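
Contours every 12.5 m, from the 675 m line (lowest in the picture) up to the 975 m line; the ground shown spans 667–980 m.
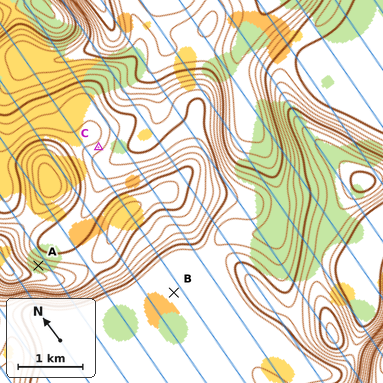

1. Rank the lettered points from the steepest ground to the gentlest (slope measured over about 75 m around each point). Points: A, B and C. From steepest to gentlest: A C B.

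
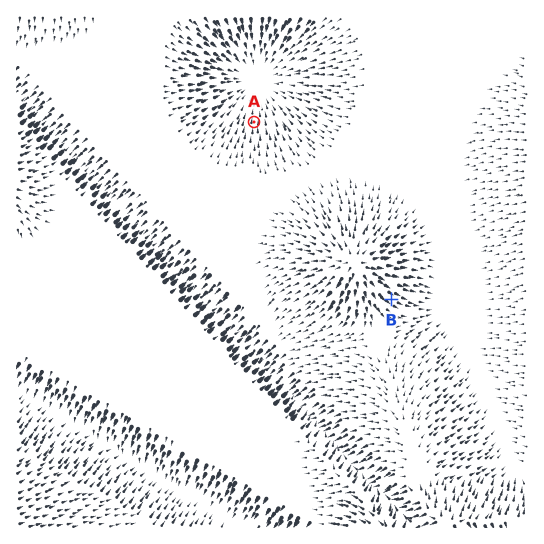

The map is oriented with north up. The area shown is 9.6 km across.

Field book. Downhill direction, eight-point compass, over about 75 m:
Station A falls N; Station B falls SE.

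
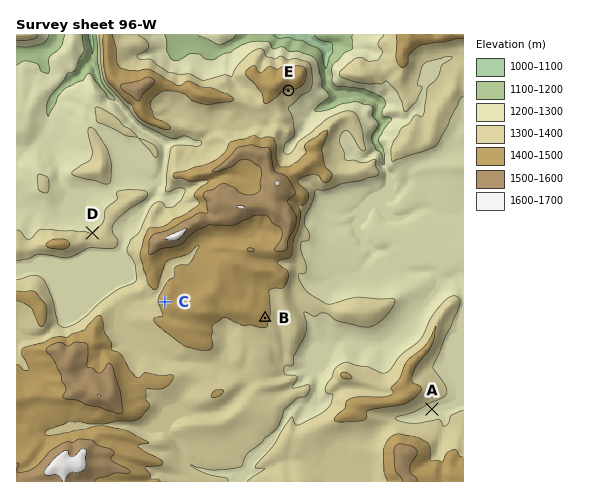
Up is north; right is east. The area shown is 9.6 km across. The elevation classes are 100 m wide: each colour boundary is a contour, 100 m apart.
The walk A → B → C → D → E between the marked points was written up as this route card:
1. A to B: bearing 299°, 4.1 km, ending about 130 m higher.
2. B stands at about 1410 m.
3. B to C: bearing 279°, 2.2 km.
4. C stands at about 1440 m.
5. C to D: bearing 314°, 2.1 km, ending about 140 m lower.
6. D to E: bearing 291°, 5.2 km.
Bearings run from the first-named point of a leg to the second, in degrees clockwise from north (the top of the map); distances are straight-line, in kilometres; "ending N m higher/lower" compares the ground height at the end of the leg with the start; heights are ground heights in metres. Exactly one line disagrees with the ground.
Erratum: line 6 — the bearing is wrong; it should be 054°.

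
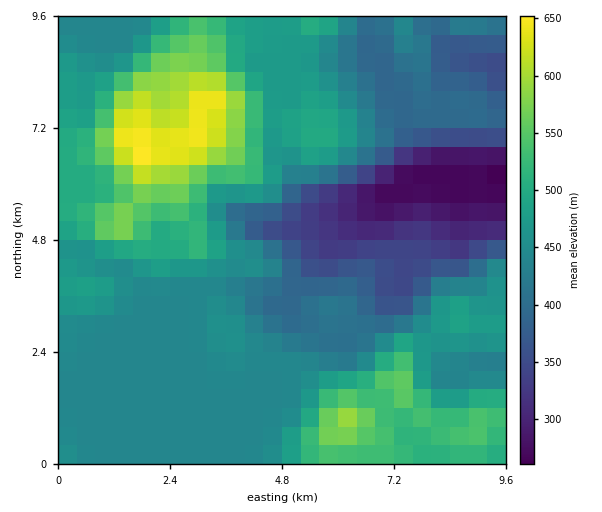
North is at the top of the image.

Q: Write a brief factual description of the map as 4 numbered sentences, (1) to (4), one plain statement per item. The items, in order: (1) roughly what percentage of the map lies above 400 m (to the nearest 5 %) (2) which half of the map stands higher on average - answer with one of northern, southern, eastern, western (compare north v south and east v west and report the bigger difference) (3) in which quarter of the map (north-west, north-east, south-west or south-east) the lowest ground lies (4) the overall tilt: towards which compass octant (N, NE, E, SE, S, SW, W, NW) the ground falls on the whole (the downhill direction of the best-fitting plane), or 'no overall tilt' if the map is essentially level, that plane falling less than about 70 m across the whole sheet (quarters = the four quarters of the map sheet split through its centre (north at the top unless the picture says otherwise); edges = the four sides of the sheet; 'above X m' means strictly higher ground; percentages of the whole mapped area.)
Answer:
(1) Ground above 400 m makes up about 75 % of the sheet.
(2) Taken as a whole, the western half is higher than the eastern.
(3) Look to the north-east quarter for the lowest ground.
(4) On the whole the ground falls towards the east.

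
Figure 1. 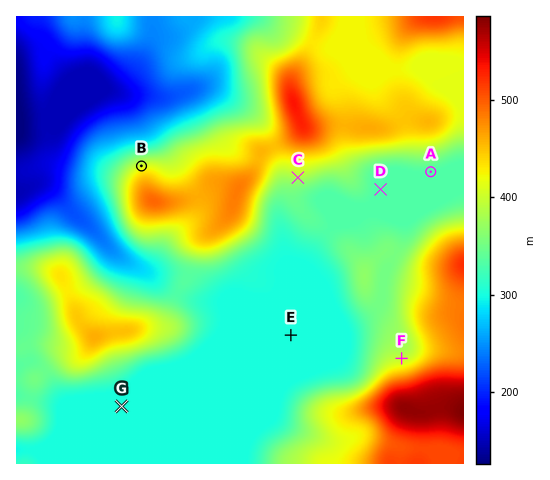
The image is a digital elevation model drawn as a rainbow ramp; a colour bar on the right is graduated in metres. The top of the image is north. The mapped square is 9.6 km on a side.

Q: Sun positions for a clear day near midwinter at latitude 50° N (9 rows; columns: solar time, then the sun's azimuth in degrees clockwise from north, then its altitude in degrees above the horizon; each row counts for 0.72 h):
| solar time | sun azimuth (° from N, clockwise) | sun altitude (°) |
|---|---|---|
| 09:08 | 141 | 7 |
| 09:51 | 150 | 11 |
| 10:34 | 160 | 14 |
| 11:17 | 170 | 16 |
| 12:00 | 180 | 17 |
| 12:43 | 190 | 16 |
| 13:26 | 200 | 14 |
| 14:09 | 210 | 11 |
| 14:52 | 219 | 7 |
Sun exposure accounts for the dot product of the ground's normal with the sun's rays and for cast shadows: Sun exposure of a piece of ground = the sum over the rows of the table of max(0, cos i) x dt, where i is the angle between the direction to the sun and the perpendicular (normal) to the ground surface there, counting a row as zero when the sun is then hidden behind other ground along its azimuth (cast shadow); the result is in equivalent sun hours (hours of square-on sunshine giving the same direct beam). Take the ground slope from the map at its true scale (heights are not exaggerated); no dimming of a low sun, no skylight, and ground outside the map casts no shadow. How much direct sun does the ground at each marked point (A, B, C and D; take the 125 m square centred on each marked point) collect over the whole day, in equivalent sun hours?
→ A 1.5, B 0.3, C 2.1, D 1.4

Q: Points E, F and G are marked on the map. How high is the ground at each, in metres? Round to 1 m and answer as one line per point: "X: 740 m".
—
E: 301 m
F: 395 m
G: 301 m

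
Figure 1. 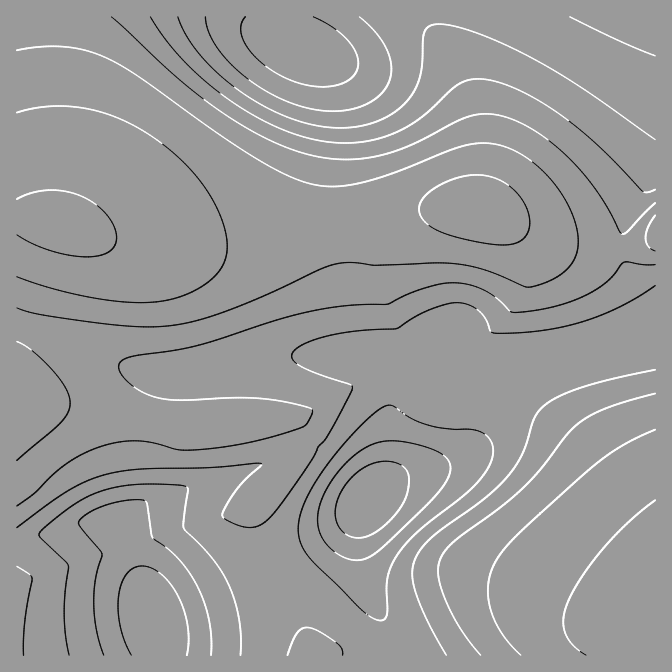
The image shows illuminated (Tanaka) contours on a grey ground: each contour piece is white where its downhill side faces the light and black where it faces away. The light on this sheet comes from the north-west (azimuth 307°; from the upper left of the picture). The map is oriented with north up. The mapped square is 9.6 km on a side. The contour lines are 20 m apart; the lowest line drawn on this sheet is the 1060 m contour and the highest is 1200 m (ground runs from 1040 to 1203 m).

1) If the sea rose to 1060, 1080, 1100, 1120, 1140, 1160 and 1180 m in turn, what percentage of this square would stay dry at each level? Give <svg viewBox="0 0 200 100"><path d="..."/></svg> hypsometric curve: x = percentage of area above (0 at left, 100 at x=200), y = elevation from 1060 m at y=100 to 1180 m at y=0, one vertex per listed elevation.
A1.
<svg viewBox="0 0 200 100"><path d="M193 100l-12-17-20-16-40-17-29-17-33-16-35-17"/></svg>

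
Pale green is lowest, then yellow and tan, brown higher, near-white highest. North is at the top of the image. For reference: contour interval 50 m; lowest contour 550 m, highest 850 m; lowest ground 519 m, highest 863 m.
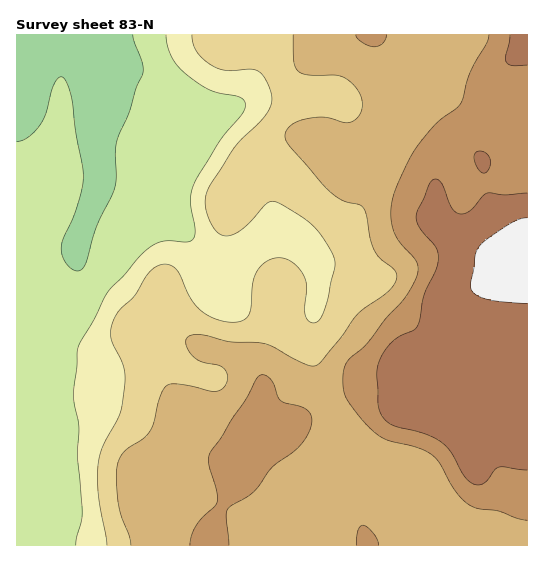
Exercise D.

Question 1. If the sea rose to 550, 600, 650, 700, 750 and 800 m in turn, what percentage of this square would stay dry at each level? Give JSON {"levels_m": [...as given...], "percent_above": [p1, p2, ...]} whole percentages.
{"levels_m": [550, 600, 650, 700, 750, 800], "percent_above": [94, 77, 67, 51, 25, 12]}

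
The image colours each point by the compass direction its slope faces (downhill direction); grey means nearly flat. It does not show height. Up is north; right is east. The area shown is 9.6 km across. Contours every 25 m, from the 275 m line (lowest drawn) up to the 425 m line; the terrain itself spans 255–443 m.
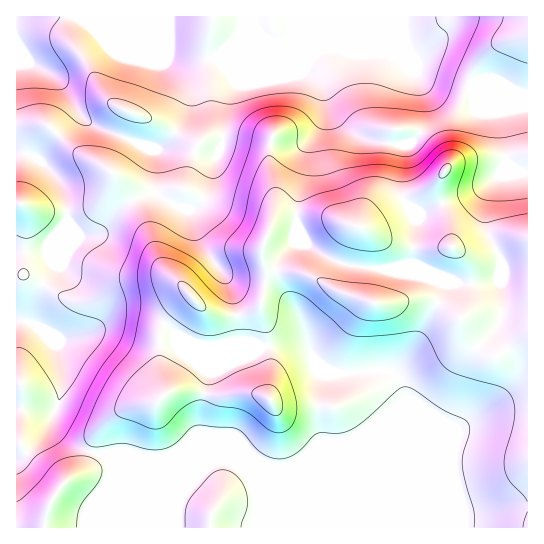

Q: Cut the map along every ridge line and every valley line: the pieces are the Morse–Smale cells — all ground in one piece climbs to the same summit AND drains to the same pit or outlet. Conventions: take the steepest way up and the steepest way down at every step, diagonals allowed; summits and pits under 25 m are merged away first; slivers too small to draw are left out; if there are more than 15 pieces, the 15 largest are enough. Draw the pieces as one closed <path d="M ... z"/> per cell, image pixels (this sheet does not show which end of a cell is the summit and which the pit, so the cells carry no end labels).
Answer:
<path d="M289 16l-273 1 0 134 22 8 19 19 6 8 5 24-1 28-11 27-20 34-5 23-15-1 1 207 511-1-1-118-17 0-27 6-26 16-76 30-78 0-17 6-20-2-29-12-66 0-13 4-25-4-32 2-30-11-16-15-3-6 0-6 8-19 3-28-6-24-10-7-2-6 14 7 15-1 17-7 22-17 20-2 25 7 20 16 20 9 62 1-13-2-7-5-3-29-5-20-7-13-21-30-15-37 11-7 7-12 5-24 9-20 4-18 5 6 52 10 20-1 14-11-9 16-2 25-8 25-1 20 1 8 7 14 18 14 20 9 21 4 55 0 43 16 24 0 14-5 2-18-14-32 0-27 2-12 17-27 15 9 7 1 0-78-31-11-28 0-34-12-22-5-27-14-40 0-12-4-9 0-24 10-57-1 41-17 4-6z"/><path d="M225 129l-4 18-9 20-5 24-7 12-11 7 15 37 21 30 7 13 5 20 3 29 7 5 14 3 44-2 20 23 12 5 16 0 12-2 26 1 9 10 5 15-3 6-44 33-60 27 83-2 76-30 26-16 16-4 29-2-1-236-6-1-15-9-17 27-2 12 0 27 14 32-2 18-14 5-24 0-43-16-55 0-21-4-20-9-18-14-7-14-1-8 1-20 8-25 2-25 8-15-13 10-20 1-52-10z"/><path d="M133 313l-20 2-22 17-17 7-15 1-15-6 7 9 6 3 6 24-3 28-8 19 0 6 3 6 16 15 30 11 32-2 25 4 13-4 66 0 29 12 20 2 15-7 20-21-2-10 0-34 2-14 4-6 11-2-11-5-13-13-5-8-102 0-27-11-20-16z"/><path d="M527 16l-237 0-1 19-4 6-41 17 57 1 24-10 9 0 12 4 40 0 27 14 22 5 34 12 28 0 30 11z"/><path d="M17 152l-1 167 14 4 6-24 15-24 13-29 3-8 1-28-5-24-6-8-19-19z"/><path d="M387 371l-58 2-6 4-4 18 0 34 2 10-19 21 56-24 47-37-5-17-6-9z"/>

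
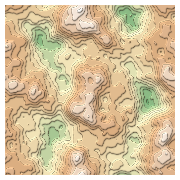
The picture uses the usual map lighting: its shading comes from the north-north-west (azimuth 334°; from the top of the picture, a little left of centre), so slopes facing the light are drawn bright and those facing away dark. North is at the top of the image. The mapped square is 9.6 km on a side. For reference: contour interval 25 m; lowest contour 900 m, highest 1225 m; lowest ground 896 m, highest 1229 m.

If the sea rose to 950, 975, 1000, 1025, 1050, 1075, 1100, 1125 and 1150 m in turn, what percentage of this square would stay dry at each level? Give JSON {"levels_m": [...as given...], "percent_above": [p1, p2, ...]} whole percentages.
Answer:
{"levels_m": [950, 975, 1000, 1025, 1050, 1075, 1100, 1125, 1150], "percent_above": [96, 91, 84, 75, 63, 47, 33, 21, 12]}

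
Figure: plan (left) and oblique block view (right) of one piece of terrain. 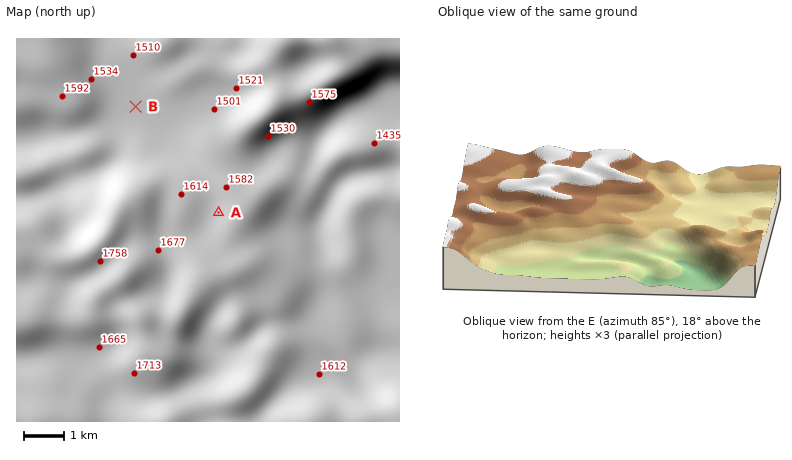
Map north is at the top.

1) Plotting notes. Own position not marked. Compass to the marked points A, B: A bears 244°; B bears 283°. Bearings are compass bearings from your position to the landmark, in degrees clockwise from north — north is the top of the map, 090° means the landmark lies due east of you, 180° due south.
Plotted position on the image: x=339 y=154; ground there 1470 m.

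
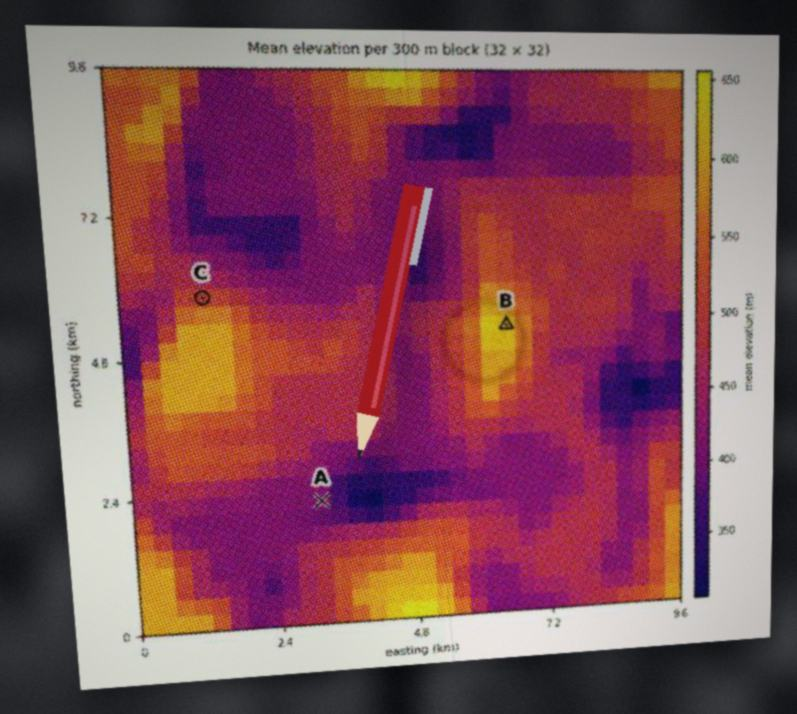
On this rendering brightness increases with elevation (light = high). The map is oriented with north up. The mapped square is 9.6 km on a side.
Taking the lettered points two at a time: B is higher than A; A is lower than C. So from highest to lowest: B C A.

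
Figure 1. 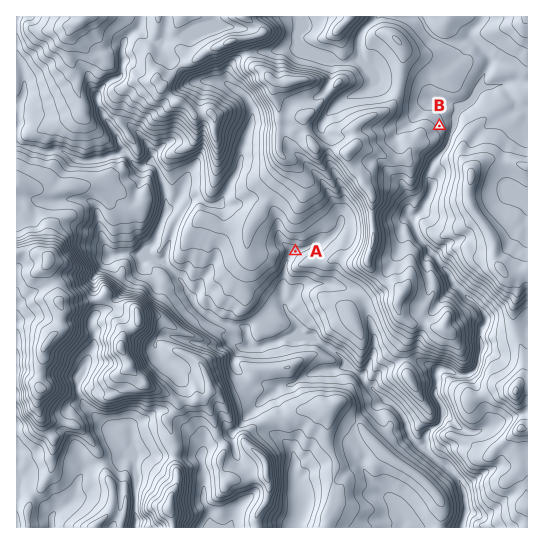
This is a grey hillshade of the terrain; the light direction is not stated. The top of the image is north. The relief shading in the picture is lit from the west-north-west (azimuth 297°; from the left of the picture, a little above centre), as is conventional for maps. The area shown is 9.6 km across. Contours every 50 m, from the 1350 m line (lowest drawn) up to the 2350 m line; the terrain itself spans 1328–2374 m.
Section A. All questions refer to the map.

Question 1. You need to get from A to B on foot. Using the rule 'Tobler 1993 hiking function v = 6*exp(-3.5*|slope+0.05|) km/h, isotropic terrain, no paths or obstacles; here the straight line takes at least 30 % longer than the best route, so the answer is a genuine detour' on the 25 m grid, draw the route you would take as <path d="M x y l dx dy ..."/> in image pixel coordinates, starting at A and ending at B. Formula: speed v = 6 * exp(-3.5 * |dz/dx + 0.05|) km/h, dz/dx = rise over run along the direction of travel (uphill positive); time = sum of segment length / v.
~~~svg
<path d="M295 251l19 0 8 4 11 0 10 6 7 6 21 11 6 0 2-1 2-3 0-16 5-11 0-21-1-3 0-8 2-5 3-3 4-8 7-6 2-6 3-1 4 0 4-3 13-26 12-12 3-6 0-6-3-6 0-1"/>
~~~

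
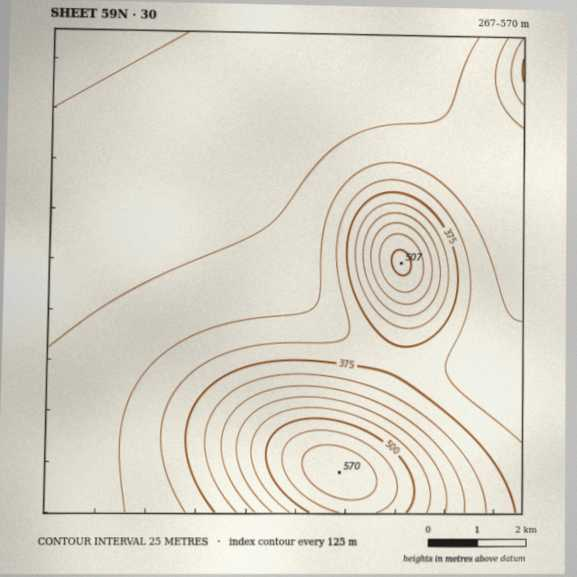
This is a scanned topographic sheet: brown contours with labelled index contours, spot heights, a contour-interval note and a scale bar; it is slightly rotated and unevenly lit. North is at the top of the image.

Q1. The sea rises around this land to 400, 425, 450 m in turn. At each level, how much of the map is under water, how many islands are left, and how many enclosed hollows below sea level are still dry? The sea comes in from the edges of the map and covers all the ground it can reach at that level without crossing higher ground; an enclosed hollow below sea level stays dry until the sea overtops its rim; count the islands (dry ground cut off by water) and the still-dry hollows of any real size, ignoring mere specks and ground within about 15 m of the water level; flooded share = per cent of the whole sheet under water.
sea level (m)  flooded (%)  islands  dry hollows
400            83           1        0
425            87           1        0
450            90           1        0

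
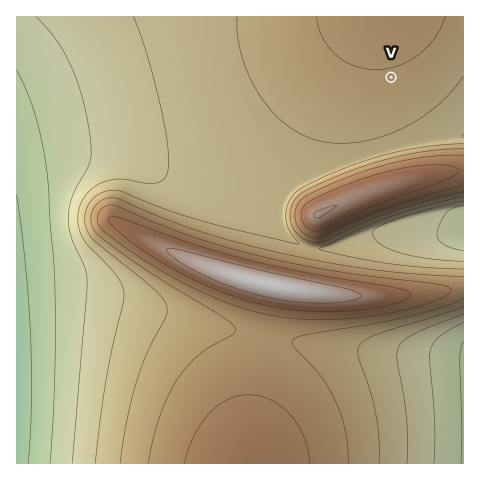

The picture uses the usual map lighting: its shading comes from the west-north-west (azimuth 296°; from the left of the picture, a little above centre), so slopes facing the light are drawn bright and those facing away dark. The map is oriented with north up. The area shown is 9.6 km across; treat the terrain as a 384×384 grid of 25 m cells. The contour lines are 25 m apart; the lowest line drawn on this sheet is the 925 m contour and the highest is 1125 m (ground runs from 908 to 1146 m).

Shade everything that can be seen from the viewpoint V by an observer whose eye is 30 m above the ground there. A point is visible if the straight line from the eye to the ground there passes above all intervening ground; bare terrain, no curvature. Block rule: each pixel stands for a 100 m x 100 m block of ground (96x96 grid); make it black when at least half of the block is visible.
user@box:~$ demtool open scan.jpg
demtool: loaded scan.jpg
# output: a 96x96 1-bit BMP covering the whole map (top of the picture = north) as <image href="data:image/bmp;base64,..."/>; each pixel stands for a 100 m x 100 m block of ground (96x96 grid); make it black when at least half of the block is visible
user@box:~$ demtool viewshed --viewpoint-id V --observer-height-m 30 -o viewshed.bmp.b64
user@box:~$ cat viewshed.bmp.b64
<image width="96" height="96" href="data:image/bmp;base64,Qk2+BAAAAAAAAD4AAAAoAAAAYAAAAGAAAAABAAEAAAAAAIAEAAATCwAAEwsAAAIAAAAAAAAA////AAAAAAAAAAAAAAAAAAAAAAAAAAAAAAAAAAAAAAAAAAAAAAAAAAAAAAAAAAAAAAAAAAAAAAAAAAAAAAAAAAAAAAAAAAAAAAAAAAAAAAAAAAAAAAAAAAAAAAAAAAAAAAAAAAAAAAAAAAAAAAAAAAAAAAAAAAAAAAAAAAAAAAAAAAAAAAAAAAAAAAAAAAAAAAAAAAAAAAAAAAAAAAAAAAAAAAAAAAAAAAAAAAAAAAAAAAAAAAAAAAAAAAAAAAAAAAAAAAAAAAAAAAAAAAAAAAAAAAAAAAAAAAAAAAAAAAAAAAAAAAAAAAAAAAAAAAAAAAAAAAAAAAAAAAAAAAAAAAAAAAAAAAAAAAAAAAAAAAAAAAAAAAAAAAAAAAAAAAAAAAAAAAAAAAAAAAAAAAAAAAAAAAAAAAAAAAAAAAAAAAAAAAAAAAAAAAAAAAAAAAAAAAAAAAAAAAAAAAAAAAAAAAAAAAAAAAAAAAAAAAAAAAAAAAAAAAAAAAAAAAAAAAAAAAAAAAAAAAAAAAAAAAAAAAAAAAAAAAAAAAAAAAAAAAAAAAAAAAAAAAAAAAAAAAAAAAAAAAAAAAAAAAAAAAAAAAAAAAAAAAAAAAAAAAAAAAAAAAAAAAAAAAAAAAAAAAAAAAA8AAAAAAAAAAAAAAH8AAAAAAAAAAAAAA/4AAAAAAAAAAAAAH/4AAAAAAAAAAAAA//4AAAAAAAAAAAAD//wAAAAAAAAAAAAf//wAAAAAAAAAAAB///wAAAAAAAAAAAH///wAAAAAAAAAAAf///4AAAAAAAAAAA////4AAAAAAAAAAD////8AAAAAAAAAAP////8AAAAAAAAAAf////+AAAAAAAAAA//////AAAAAAAAAB//////AcAAAAAAAB//////h/AAAAAAAB//////z/wAAAAAAD////////+AAAAAAD/////////gAAAAAD/////////8AAAAAD//////////wAAAAD///////////AAAAD///////////+AAAD////////////8AAB////////////8AAA////////////8AAAf///////////8AAAP///////////8AAAH///////////8AAAH///////////8AAAH///////////8AAAH///////////8AAAH///////////8AAAH///////////8AAAH///////////8AAAH///////////8AAAH///////////8AAAH///////////8AAAH///////////8AAAP///////////8AAAP///////////8AAAP///////////8AAAf///////////8AAA////////////8AAA////////////8AAB////////////8AAD////////////8AAP////////////8AAf////////////8AB/////////////8AH/////////////8AP/////////////8A//////////////8D//////////////8P//////////////8///////////////8="/>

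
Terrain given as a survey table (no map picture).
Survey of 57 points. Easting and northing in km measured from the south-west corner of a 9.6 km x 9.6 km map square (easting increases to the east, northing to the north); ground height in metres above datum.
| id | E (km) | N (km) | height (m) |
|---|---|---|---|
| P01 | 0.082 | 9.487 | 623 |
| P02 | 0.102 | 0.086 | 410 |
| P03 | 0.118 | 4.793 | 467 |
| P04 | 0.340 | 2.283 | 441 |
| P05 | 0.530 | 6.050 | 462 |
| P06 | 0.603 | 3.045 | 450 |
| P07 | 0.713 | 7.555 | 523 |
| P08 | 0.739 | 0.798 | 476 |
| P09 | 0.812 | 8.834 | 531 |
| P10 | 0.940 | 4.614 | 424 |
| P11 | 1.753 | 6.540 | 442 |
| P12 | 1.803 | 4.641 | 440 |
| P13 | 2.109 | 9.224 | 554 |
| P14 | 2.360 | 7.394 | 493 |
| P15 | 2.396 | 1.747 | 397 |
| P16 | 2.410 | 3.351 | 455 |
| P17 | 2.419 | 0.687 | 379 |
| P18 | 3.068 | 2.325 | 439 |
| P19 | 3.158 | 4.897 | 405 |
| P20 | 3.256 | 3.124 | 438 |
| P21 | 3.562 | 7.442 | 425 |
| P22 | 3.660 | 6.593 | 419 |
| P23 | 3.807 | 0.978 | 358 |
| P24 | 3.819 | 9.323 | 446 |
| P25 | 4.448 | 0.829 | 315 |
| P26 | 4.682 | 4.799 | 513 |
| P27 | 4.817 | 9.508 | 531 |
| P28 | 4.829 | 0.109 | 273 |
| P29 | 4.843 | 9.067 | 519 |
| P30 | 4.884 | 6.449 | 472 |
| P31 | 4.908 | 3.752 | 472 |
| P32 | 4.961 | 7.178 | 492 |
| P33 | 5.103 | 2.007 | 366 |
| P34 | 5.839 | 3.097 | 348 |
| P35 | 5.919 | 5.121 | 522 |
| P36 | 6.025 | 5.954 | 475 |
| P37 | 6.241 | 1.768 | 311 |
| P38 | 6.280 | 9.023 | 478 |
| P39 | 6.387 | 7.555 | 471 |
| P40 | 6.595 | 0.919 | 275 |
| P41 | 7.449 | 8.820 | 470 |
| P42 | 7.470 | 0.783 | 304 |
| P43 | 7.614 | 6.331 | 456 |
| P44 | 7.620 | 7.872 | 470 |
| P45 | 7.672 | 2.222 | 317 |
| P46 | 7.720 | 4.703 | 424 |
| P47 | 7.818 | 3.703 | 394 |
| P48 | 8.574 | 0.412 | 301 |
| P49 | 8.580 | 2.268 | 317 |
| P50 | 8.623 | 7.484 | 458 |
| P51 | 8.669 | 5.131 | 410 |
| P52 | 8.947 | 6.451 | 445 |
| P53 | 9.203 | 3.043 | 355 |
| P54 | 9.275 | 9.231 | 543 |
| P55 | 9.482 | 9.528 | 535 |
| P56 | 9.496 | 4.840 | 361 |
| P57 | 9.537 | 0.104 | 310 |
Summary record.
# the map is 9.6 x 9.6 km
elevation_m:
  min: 270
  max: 625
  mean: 425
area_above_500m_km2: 13.5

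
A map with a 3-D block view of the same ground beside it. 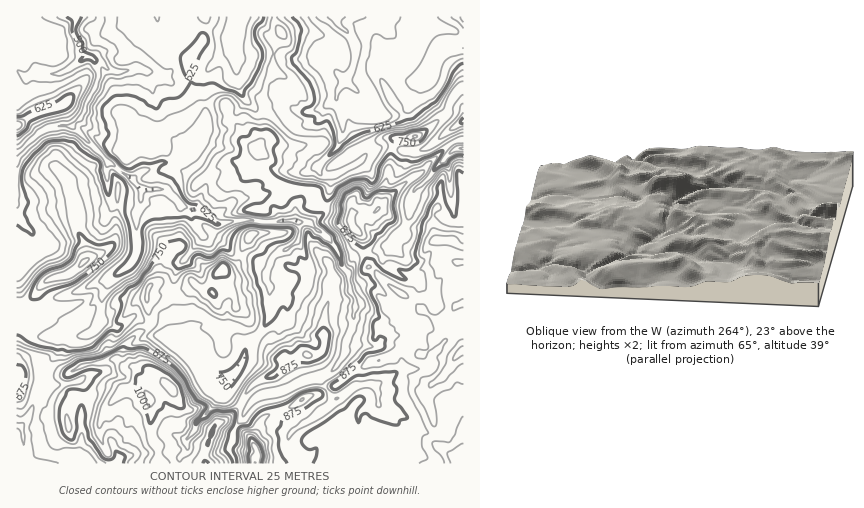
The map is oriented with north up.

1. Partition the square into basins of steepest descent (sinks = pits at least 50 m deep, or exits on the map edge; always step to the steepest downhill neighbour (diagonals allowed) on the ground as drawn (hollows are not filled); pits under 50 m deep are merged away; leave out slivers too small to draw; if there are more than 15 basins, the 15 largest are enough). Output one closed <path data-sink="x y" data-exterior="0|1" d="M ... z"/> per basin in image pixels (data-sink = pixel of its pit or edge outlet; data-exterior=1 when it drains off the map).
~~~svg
<path data-sink="75 17" data-exterior="1" d="M274 16l-258 1 1 447 447-1 0-217-12-7-15 1-9-10-22-2-11-7-14-13-7 5-21 0-1-4-4-3-20 1-8-2-8-14-6-2-12 0-13-5-7-4-13-12-2-3 0-18 7-10-3-11 0-20-2-5 6-20 6-10 2-30 6-7-6-12z"/><path data-sink="336 17" data-exterior="1" d="M423 16l-147 0-1 6 6 12-6 7-2 30-6 10-6 20 5 32 0 4-7 10 0 18 2 3 13 12 7 4 13 5 12 0 6 2 8 14 8 2 20-1 4 3 1 4 21 0 11-12 0-16 9-46 2-2 16 0-11-26-11-13-10-23 5-9 18-4 9-7 12-29z"/><path data-sink="463 17" data-exterior="1" d="M463 16l-39 0 0 10-12 29-9 7-18 4-4 5 0 9 9 18 11 13 7 20 4 5 8-1 22-17 4-5 9-19 9-7z"/><path data-sink="463 148" data-exterior="1" d="M463 140l-14 4-29 30-20 12-21 22 27 20 22 2 9 10 15-1 11 7z"/><path data-sink="463 122" data-exterior="1" d="M463 87l-11 10-6 16-18 16-10 7-22 1-2 2-9 46 0 15 21-18 14-8 29-30 15-5z"/>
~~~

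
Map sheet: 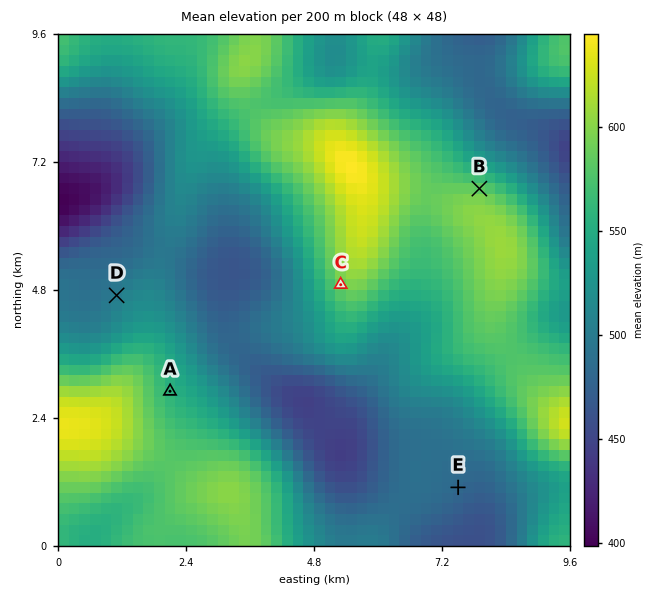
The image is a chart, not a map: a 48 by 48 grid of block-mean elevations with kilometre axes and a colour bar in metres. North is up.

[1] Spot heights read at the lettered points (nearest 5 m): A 555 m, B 585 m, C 590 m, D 500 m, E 480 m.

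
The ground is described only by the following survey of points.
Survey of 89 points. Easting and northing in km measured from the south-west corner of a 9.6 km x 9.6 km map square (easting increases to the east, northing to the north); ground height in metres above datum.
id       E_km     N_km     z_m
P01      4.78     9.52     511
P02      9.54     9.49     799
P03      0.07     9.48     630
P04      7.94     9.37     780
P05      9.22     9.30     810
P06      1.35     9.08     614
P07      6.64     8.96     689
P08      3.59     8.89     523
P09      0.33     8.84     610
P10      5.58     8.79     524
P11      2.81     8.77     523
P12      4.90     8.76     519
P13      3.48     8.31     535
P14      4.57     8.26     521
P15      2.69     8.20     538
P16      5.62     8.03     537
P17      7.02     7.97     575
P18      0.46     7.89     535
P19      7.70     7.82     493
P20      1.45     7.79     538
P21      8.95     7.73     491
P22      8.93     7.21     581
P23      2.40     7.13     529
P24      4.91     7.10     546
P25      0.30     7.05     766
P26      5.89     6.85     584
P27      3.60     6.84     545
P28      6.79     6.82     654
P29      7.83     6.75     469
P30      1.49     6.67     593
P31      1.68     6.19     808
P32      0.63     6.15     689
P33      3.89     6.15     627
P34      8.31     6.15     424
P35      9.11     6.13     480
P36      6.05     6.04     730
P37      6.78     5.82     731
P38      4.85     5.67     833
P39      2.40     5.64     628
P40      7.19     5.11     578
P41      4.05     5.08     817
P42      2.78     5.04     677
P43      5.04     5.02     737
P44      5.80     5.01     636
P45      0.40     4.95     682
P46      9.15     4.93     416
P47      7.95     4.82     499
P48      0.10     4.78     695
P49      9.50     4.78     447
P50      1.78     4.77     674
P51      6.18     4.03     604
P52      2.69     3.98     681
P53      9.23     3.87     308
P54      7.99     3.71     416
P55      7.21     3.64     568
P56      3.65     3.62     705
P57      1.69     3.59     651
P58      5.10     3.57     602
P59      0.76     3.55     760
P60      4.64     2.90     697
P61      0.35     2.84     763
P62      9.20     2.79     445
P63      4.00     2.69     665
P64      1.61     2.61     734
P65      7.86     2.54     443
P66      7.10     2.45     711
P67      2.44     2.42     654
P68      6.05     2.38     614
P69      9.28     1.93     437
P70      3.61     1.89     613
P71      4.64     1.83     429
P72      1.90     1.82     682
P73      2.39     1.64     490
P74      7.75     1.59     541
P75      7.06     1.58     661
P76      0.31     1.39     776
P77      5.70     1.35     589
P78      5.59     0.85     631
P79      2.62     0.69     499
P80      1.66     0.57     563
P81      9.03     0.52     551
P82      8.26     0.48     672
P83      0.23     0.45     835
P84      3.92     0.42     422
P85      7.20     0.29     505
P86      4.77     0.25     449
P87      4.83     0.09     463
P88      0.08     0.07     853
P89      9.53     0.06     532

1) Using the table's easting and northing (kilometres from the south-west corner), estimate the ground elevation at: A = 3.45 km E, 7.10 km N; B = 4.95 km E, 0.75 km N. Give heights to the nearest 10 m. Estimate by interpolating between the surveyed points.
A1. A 530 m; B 430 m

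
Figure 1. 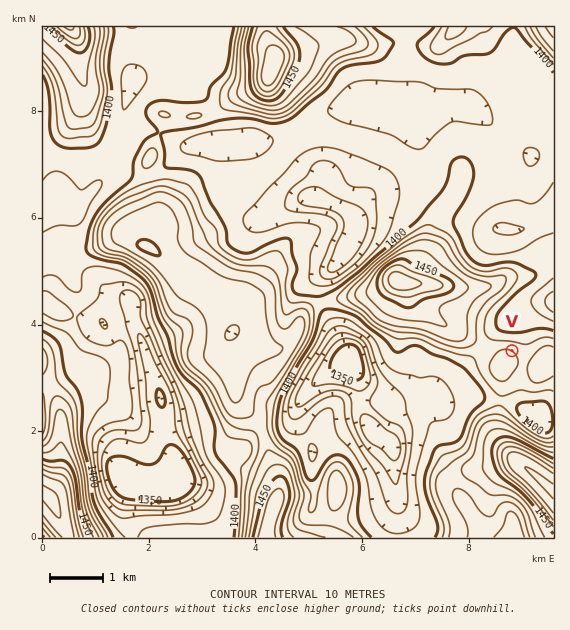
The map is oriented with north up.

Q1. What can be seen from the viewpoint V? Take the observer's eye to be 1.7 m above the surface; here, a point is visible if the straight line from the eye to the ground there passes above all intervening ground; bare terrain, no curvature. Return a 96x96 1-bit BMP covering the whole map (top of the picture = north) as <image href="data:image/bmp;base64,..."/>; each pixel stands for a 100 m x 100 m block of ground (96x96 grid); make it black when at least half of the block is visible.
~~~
<image width="96" height="96" href="data:image/bmp;base64,Qk2+BAAAAAAAAD4AAAAoAAAAYAAAAGAAAAABAAEAAAAAAIAEAAATCwAAEwsAAAIAAAAAAAAA////AAAAAAAAAAAAAAAAAAAAAAAAAAAAAAAAAAAAAAAAAAAAAAAAAAAAAAAAAAAAAAAAAAAAAAAAAAAAAAAAAAAAAAAAAAAAAAAAAAAAAAAAAAAAAAAAAAAAAAAAAAAAAAAAAAAAAAAAAAAAAAAAAAAAAAAAAAAAAAAAAAAAAAAAAAAAAAAAAAAAAAAAAAAAAAAAAAAAAAEAAAAAAAAAAAAAAAcAAAAAAAAAAAAAAB8AAAAAAAAAAAAAAH8AAAAAAAAAAAAAAf8AAAAAAAAAAAAAA/8AAAAAAAAAAAAAB/8AAAAAAAAAAAAAA+AAAAAAAAAAAAAAAQAAAAAAAAAAAAAAAAAAAAAAAAAAAAAAAAAAAAAAAAAAAAAAAAAAAAAAAAAAAAAAAAAAAAAAAAAAAAAAAAAAAAAAAAAAAAAAAAAAAAAAAAAAAAAAAAAAAAAAAAAAAAAAAAAAAAAADgAAAAAAAAAAAAAADwAAAAAAAAAAAAAAD/AAAAAAABgAAAAAD/gAAAAAADgAAAAAB/wAAAAAADwAAAAAAD4AAAAAAHwAAAAAAA8AAAAAAf4AAAAAAA+AAAABAf4AAAAAAD/AAAAD8f4AAAAAAHHAAAAH+PwAAAAAAHGAAAAH//wAAAAAAGAAAAAH//wAAAAAAEAAAAAH//wAAAAAAAAAAAAD//wAAAAAAAAAAAAD//gAAAAAAAAAAAR///gAAAAAAAAAAA////wAAAAAAAAAAB////8AAAAAAAAAAD////8AAAAAAAAAAB/+D/8AAAAAAAAAAAAAAf8AAAAAAAAAAAAAAA8AAAAAAAAAAAAAAAMAAAAAAAAAAAAAAAMAAAAAAAAAAAAAAAMAAAAAAAAAAAAAAAMAAAAAAAAAAAAAAAMAAAAAAAAAAAAAAAMAAAAAAAAAAAAAAAAAAAAAAAAAAAAAAAAAAAAAAAAAAAAAAAAAAAAAAAAAAAAAAAAAAAAAAAAAAAAAAAAAAAAAAAAAAAAAAAMAAAAAAAAAAAAAAAcAAAAAAAAAAAAAAA8AAAAAAAAAAAAAAA8AAAAAAAAAAAAAAA8AAAAAAAAAAAAAAA8AAAAAAAAAAAAAAA8AAAAAAAAAAAAAAB8AAAAAAAAAAAAAAB8AAAAAAAAAAAAAAB8AAAAAAAAAAAAAAB8AAAAAAAAAAAAAAB8AAAAAAAAAAAAAAB8AAAAAAAAAAAAAAB8AAAAAAAAAAAAAAD8AAAAAAAAAAAAAAD8AAAAAAAAAAAAAAD8AAAAAAAAAAAAAAD8AAAAAAAAAAAAAAD8AAAAAAAAAAAAAAD8AAAAAAAAAAAAAAD8AAAAAAAAAAAAAAD8AAAAAAAAAAAAAAD8AAAAAAAAAAAAAAH8AAAAAAAAAAAAAAH8AAAAAAAAAAAAAAH8AAAAAAAAAAAAAAH8AAAAAAAAAAAAAAH8AAAAAAAAAAAAAAH8AAAAAAAAAAAAAAH8AAAAAAAAAAAAAAH8AAAAAAAAAAAAAAP8AAAAAAAAAAAAAAP8AAAAAAAAAAAAAAf8AAAAAAAAAAAAAB/8="/>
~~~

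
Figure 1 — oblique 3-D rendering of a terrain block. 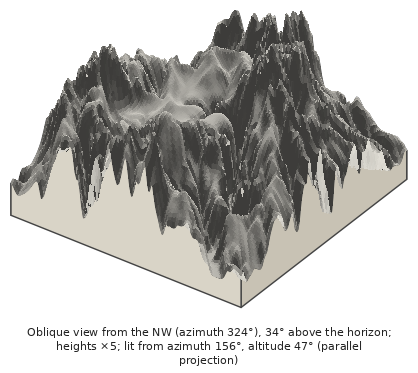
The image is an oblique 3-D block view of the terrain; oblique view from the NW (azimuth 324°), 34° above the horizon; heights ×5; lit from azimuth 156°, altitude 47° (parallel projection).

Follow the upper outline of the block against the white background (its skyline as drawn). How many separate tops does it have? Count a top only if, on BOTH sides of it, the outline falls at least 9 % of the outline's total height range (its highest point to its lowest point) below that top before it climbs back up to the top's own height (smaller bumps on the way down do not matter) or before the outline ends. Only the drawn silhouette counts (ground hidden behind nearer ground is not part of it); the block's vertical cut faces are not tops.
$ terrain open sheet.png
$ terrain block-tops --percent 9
4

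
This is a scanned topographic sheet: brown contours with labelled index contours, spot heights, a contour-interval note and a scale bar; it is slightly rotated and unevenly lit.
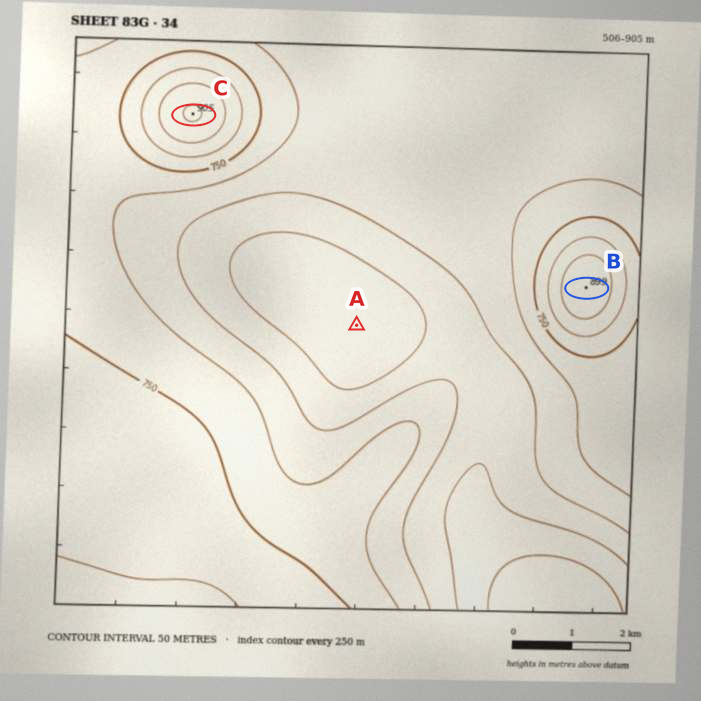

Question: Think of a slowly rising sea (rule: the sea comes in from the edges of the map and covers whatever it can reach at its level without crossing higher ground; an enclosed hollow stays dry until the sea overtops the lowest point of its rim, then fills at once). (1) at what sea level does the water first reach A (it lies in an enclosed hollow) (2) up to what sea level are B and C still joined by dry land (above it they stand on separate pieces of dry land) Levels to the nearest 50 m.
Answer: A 650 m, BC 700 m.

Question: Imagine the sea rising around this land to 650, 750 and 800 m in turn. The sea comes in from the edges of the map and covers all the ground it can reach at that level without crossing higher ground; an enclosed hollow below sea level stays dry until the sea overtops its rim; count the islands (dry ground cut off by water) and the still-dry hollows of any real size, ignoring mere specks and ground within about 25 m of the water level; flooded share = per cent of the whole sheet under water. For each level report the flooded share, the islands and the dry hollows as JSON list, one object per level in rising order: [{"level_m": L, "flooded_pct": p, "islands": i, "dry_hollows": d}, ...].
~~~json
[{"level_m": 650, "flooded_pct": 26, "islands": 0, "dry_hollows": 0}, {"level_m": 750, "flooded_pct": 79, "islands": 1, "dry_hollows": 0}, {"level_m": 800, "flooded_pct": 94, "islands": 2, "dry_hollows": 0}]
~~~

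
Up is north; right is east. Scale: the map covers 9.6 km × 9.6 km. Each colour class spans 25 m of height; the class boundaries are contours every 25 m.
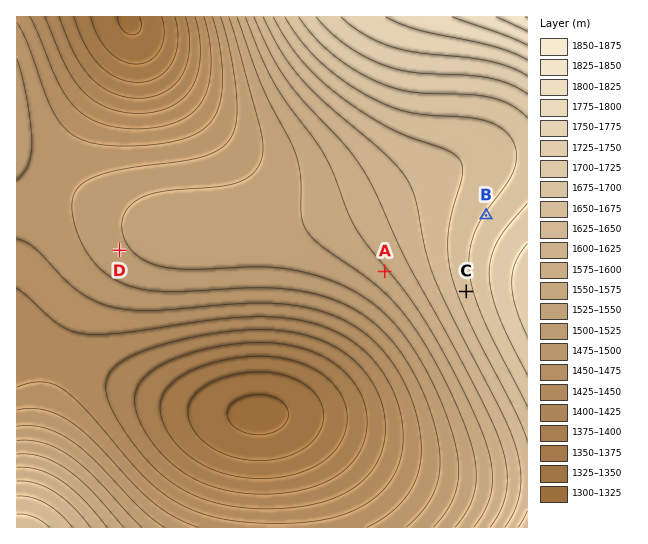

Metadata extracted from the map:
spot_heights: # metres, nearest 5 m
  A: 1570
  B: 1675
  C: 1665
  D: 1520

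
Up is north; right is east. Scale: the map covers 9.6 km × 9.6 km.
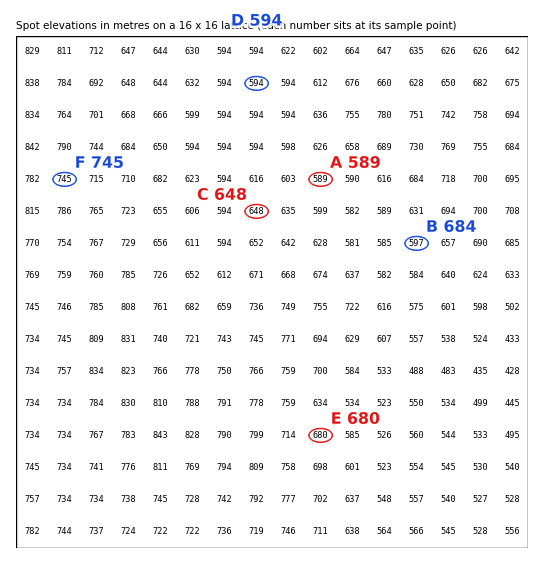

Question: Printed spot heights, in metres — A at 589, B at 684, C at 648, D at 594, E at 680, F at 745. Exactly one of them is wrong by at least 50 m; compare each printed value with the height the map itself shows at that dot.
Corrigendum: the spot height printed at B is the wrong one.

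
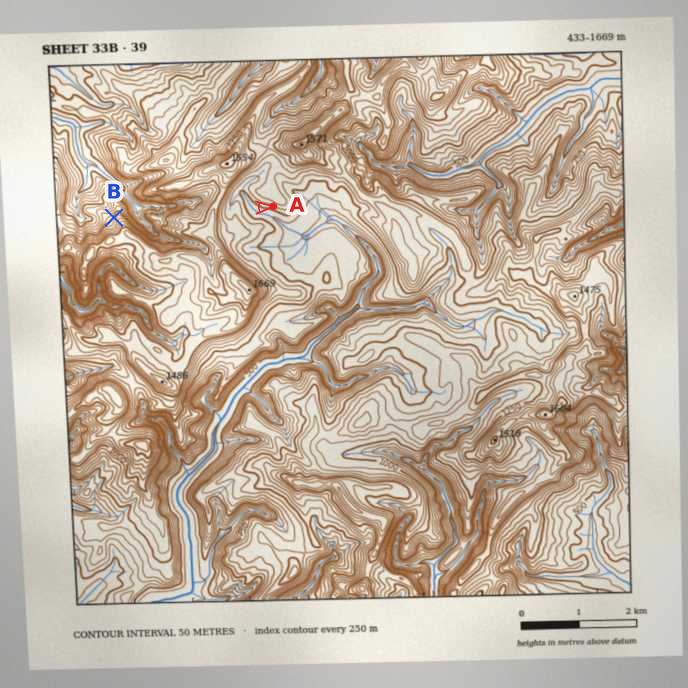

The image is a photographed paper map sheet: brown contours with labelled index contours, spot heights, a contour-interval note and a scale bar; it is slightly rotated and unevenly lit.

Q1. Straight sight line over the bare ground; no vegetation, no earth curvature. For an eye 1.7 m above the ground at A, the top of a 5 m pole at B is out of sight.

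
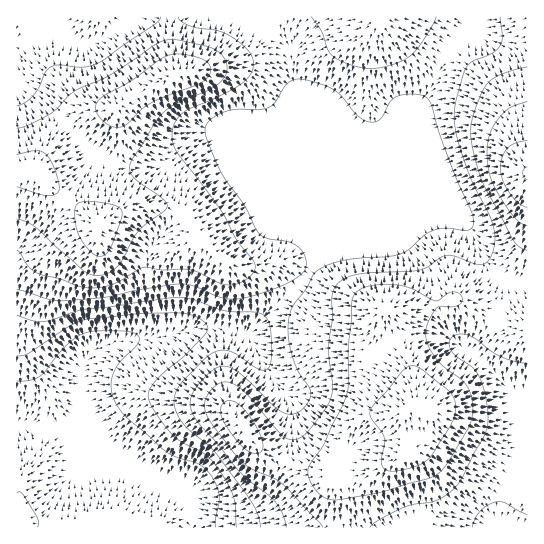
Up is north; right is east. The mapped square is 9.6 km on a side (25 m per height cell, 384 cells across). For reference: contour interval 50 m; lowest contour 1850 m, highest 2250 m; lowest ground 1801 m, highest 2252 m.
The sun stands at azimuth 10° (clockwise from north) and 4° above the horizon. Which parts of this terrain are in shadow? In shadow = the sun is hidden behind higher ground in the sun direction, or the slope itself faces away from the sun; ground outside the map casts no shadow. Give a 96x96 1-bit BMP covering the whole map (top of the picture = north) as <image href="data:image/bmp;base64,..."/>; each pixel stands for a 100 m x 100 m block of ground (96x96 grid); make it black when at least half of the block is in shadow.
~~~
<image width="96" height="96" href="data:image/bmp;base64,Qk2+BAAAAAAAAD4AAAAoAAAAYAAAAGAAAAABAAEAAAAAAIAEAAATCwAAEwsAAAIAAAAAAAAA////AAAAAAAAAAAP///////4AAAAAAAP///////8AAAAAAAf///////+AAAAAAAf///////+AAAAAAA/////////AAABgAA/////////gAADwAB/////wH//gAAH4AB/////AH//gAAH8AD////8AD//gAAP+AD////wAB//gAAP+AH////AAA//gAAf/AP///+AAAP/gAA//gf///4AAAB/AAB//wf///wAAAAAAAD//4////gAAAAAAAD///////AAAAAAAAD//////+AAAAAAAAD//////8AAAAAAAAD//////4AAAHAAAAD//////wAAAAAAAAD//////gAAAAAAAAD//////AAAAAAAAAD///+BwAAAAAAAAAD///gAAAAAAAAAAAD///gAAAAAAAAAAA7///4AAAAAAAAAAB7////AAAAAAAAAAB/////wAAAAAAAAAD/////8AAAAAAAAAD//////AAAAAAAAAD//////4AAAAAAAAH//////8AAAAAAAAH///////gAAAAAAAH////////gAAAAAAA////////wAAAAAfAD///////4AAAAA/gD///////4AAAAA/gD///////8AAAAA/AD///////8AAAAA/AD///////8AAAAA+AD///////8AAAAAMBD///////+AAAAAADD///////+AAAAAAHj///////+AAAAAAHj///////+AAAAAAPz////////AAAAAAPz////////AAAAAAP7//////8AAAAAAAf7//////gAAAAAAAf7///gf/AAAAAAAAf/7/+AH8AAAAAAAA//5/wABwAAAAAAAA////gAAAAAAAAAAB///+AOAAAAAAAAAB///4APAAAAAAAAAD//+AAPAAAAAAAAAH//+AAPgAAAAAAAAH//8AAHgAAAAAAAAH//8AABAAAAAAAAAH//4AAAAAAAAAAAAH//wAAAAAAAAAAAAP//AAAAAAAAAAAAAP/8AAAAAAAAAAAAAP/8AAAAAAAAAAAAAP/8AAAAAAAAAAAAAP/4AAAAAAAAAAAAAf/gAAAAAAAAAAAAAf+AAAAB8AAAAAAAAf4AAAAD/gAAAAAAAfwAAAOD/4AAAAAAAfgAAAfD/+AAAAAAA/gAAA/H/+AAAAAAA/AAAA/n//AAAAAAA+AAAB/n//gAAAAAA8AAAB/n//wAAAAAAAAAAB/n//wAAAAAAAAAAB/H//8AAAAAAAAAAA4H//+AAAAAAAAAAAAH///gAAAAAAAAAAAD///gABgAAAAAAAAD///gAHwOAAAAAAAB///gAP9/wAAAAAAA///AA///wAAAAAAAP/+AB///wAAAAAAAA/wAD///gAAAAAAAAAAAD//+AAAAAAAAAAAAB//8AAAAAAAAAAAAAP/wAAAAAAAAAAAAAB/AAAAAAAAAAAAAAAAAAAAAAAAAAAAAAAAAAAAAAAAAAAAAAAAAAAAAAAAAAAAAAAAAAAAAAAAAAAAAAAAAAAAAAAAAAAAAAAAAAAAAAAAAAAAAAAAAAAAA="/>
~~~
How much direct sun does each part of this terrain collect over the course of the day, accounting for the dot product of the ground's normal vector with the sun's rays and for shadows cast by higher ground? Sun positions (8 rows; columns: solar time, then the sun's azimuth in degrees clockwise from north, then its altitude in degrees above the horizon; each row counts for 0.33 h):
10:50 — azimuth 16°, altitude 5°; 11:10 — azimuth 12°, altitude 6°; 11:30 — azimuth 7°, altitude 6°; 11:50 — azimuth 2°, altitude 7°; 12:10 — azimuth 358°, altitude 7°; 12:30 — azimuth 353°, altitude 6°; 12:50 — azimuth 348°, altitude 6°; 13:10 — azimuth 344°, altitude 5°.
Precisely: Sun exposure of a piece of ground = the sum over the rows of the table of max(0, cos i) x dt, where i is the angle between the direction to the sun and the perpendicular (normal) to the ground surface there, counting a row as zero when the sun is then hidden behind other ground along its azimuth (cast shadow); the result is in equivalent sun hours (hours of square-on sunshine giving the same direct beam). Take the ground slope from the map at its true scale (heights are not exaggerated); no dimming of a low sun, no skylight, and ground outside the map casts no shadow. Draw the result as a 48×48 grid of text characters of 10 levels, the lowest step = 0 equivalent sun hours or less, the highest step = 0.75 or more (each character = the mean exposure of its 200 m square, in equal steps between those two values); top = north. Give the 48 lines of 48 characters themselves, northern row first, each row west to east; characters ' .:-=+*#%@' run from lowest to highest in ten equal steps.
------:::--==++++===-----::::-----::::::--------
------:::-+*#%%%%%#*+==--::::---::::::::-------:
--===---=+*#%%@@@@%#*+=--:::--:::...::::--=====-
==+**+++*##%%%@@@@%#+==--:::::.......:::-=+***++
+=+**###%%%%%%####*+=---:::..      ..:::-=+*###*
===+*#%%%%%#*+=-:....::::...    .    ..:-=+*####
===+*#%%%%#+-.        ..::--:......   .:-=++****
=++*+**##*=:          ..:-----:::::::::-==++++++
****==-==-:.          .:-------::::------=++++==
##*+=:.....         :-----------::--------=+++++
%#*+=-.    .       ::-------------------::-=++**
#**+==-.  ....    .:--------------------.::-=*##
*+++==--:....::---::--------------------:..:=+##
=======---:::-====----------------------:..:-=+*
---==+++=======+++=----------------------...:--=
::--=++++++***++**++---------------------:   ..:
.:::-=+*************=--------------------:      
 ..:-=++*++=====++**+=--------------------.     
  ..:-=++=-...:-=+++++--------------------:.    
   .:--=-:.  .:--=++++=-----------------=--:.   
  ...::-::. .:---==++++=--------------+*#*+-:.  
........:...:--::-=+*****+=----------+**##*=-:. 
::..      ..::.  .:=+***+==---==+++*#******+-:. 
:..        ..      .:---:::-=*%@@@@@@#*****+-:..
                       ...:-+*%@@@@@@%#****+=-::
                         :-=++*#%@@@%#*+++++====
                        .-++====+***+++=--======
                        :=++=----------:..::-===
.                      .-====-=--::::-:.   :--==
.                      :-----===-:::---:   .:---
.                ::::::------==--:--====-:..::::
             .:-=*%%%*==-:::-------=++***+-:... 
          .:-=+*#%%@@%*=-::::-----==+**#%#*=.   
         .--=+*#%%%@@@#+=:::::---==+++*#%%#+:.  
  ..     :-==+**#%%@@@%*=-:::--===+++++*##*+=:..
 .....  ..::-==++*##%@%#+=--==+++++++==+++++=---
..:.........::::--=+*%%%#+++***++++==--==--===--
::::::::..  ....  .:=*#%%#*##*+----::::::::--=--
--------:..         :=*#####*+-:...:::::...:----
===------:.          :=+**#*+=-::::----:.  .:---
++==------:.          .-+***+=----===--.  ..:---
++=--------:.          .-=++==---=-::.   ..::---
+==----------.          .:-==----:.      .:::---
===-=-=====---:           .:----:.       ..::---
====++++++==--::           ..:::.        ..::---
===++++++=====-::.                     ....:::--
====+++========-:::.    ...           .:::::::::
---------------:::::.  .::::....:....:::-:------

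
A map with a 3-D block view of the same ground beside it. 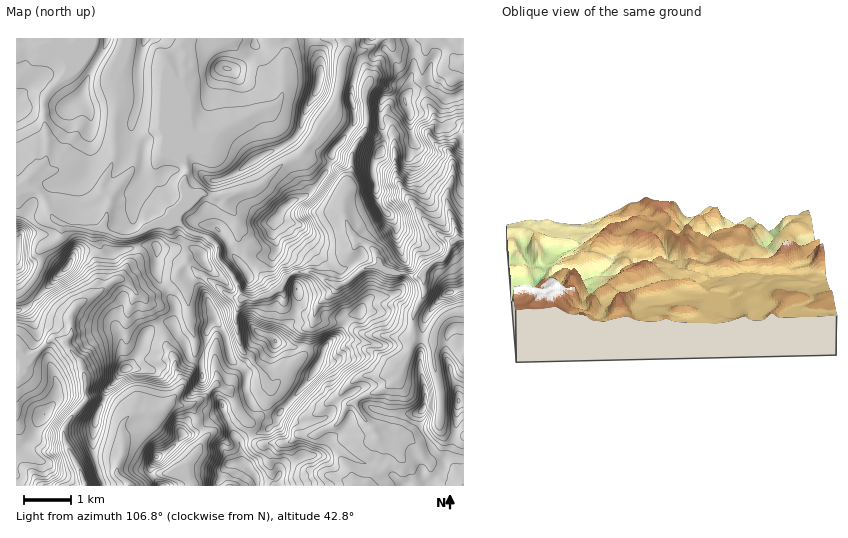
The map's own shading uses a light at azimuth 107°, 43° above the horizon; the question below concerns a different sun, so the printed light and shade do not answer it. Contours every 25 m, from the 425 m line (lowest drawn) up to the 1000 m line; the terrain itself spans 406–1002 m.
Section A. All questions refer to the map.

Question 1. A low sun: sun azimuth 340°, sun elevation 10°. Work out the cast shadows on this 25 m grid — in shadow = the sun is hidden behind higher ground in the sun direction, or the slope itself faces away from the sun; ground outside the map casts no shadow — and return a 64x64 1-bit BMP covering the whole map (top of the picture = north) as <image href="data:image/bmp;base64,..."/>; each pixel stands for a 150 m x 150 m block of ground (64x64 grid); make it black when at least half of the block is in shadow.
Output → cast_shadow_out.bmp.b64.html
<image width="64" height="64" href="data:image/bmp;base64,Qk0+AgAAAAAAAD4AAAAoAAAAQAAAAEAAAAABAAEAAAAAAAACAAATCwAAEwsAAAIAAAAAAAAA////AAAAAAA/QOYHAAAAAD7Az4ACPAAAL8AfwgD4AAADgB/AAHgAAAeIB+AAAAAAH5wB4B8AAAAPnAHgf/gAAA+d8DAf/gAYD4/4CAf+AHgPj/wAA/8B+QeP/gAD/4AxA8f+0AH/gBEBx//wAP/AEAAH/3AAf/AAAAP/uAB/4AAAAf+QAD/wAAAAx8ECH/wAAAAAAAYP/gAgwAAAD4w+ADPgABhmjn4Af8AAGDAHggB/4AAYAAB/AP/gAAgAAP+4/+AAAAAA/7//4AACAAA/nz/wAAAAIAOPH/AAAXAwD89P+AAH/gAB4+f8AAx+AgBg5/+AGT8/AODh/4AzH/nD4OD/gAIH8Of4YP+ACAfwA/xgAYAIA/gX/mAAAAwP/B/PYAAAOAf/B58AAMBwAf8PPwAAIAAAfw4+AAAAAAH/DH4AAAAAAf+R/gAAAAYA/5/+AAAAH8A/n/4AAAA/8B+H/gAAAAf4D4//AAAAAfwPj/8AAAAAfgeP/wAAAAA/h4z/AAAAAA/DhH8AAAAAA8OEHwAAAAAA8cB/AAAAAAD4wH8AAAAAAHzA9wAAAAAAfED/AAAAAAB8yAcAAAAAADwIBwAAAAAAHAAAAAAAAAAcwAAAAAAHAAxAAAAAAAYADEAAABgAAAAMcAAADAAAAAAQAAAMAAAAAAAAAAQYAAAAIAAABBAAAAAwAA=="/>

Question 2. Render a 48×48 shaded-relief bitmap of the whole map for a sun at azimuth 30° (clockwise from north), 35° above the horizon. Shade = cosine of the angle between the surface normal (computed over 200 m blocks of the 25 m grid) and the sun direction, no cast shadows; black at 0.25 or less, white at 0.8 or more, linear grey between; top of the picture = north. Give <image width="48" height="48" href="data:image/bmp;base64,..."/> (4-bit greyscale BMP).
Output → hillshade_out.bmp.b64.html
<image width="48" height="48" href="data:image/bmp;base64,Qk32BAAAAAAAAHYAAAAoAAAAMAAAADAAAAABAAQAAAAAAIAEAAATCwAAEwsAABAAAAAAAAAAAAAAABEREQAiIiIAMzMzAERERABVVVUAZmZmAHd3dwCIiIgAmZmZAKqqqgC7u7sAzMzMAN3d3QDu7u4A////AKlESbIKxxA87JVGVFjLq7vKmHd3i6m5madGnLArpjRYqYZWVXvbu6mYmHeJq5qpmIeM7mBbmHUkV4h2eb7c24domImqqpqZmYm9/BB6mIV7hnhlm9/d3LzcqaqqmZmKu6ms6AJ5mIi8pmdnmcuZq+/sqqqpmZe9u5matiR5qIm6d6l3Wslla8qqqZqpmHjdmIiIZ2aKqJmYjNpkXLh3eIiJqap3dljKZYeJZYeZmZmZrMlze4aJlomZm7dnh3ipU4mrhYiYiIiImodlumiqp1iaqpi8zKu5Qpq6qZlVR3dmZ1RJyGqqqVV4mYrN3JvZRaqZrMg1MzIRRkBLhnqpmYRWeau8uWrpWZmIvdhUMAACZRKJZYqYiIdEV5qqqGvnbJl53sYyRVV5lAaoVaqHiIlmZVeJmHzFnpiL3ZMjarqqlEmnWthld4mYqIiHiIy3zYeM21NEeqmadYqHjqREaJm6u7qHmZypunaLp1VVeZmZZ7h2rmJZzu7ezMqrqquZmEWJh2Zmipqperd23Ubf//7d3KiYiZiIiASJmXd3m6u5m6Z57H///Lu7uWVWiph5qlZ5mIiJqru6qpZ9/d/9ypqqqoiJqpl2iblmd3iaqruXi5av/dzMuIq8zLuqmJqDI5mENFeJq7hmm5j/2VWKlpzN3LvMubt0VGmFETV3moVHqpz7hwNWed/rmrzv7+t5umiGUjVVV1VYqqqJwzhkat2WaKz/zKmLzJuoiGZDNFZ5qZaOcYllRodnmYvIM3eKur26q7l2dmZ5mXjMN6l3eHeJqpmDBZZoqcuqq+3LzLmbuqznWqhmh3eKqqpQB4iauuuqvO/u7bvO7NyTepY1dme7qpYgJ5zbiv/Mu9y7mJvNzJZXuoVGd5zsqXYQSt2mdf67mZmIiIiZmXibunaJmt/bqHQAnvtXg7qZiIiYiJmIiZqruYmqqqmamHAG/9VacpmYiIiZiJmZiZqqmaqqqoRZmGAL/nOJY5mYiIiZiZmYmZdVZ5marLlWmDAs2BWIZImJmZmIiZmZmHRHZVeJq7uUdwB9whV3dZmZmZiIiJmZmXe7l1VomrunVACaYBRndZiIiIiImImaqpq7qYdmiamYViKHQUV4Y4iIiHiJmImaqZqZmaqYZ4h5h1R5dWiZQIiId3eJmImpmZmZmavLl3mZpnaMhXzGEniId3eJmJqpmZmZmaq7qXmZqWhpdZ2DOHeHZ3iamJmpmZiImZmqmHiZmWc3Y3dFaIiXZ4iqmZmpmZiIiImZh3aJh4c2QndlVZqYiIm6mZmpmYiIiIiIhnZodKckRapkRKqZmZq6mZmpmYh4h3iIh3dYd8dYeblXmKqZqqq6mYmpmYh3ZniZiGZ5mbmZeamcy6qZmaqqmYmpmYd1VpmZiGWaqZh2eqq8vKqpmZqZmZmpmId2iqmZiFSsqIdFeaqrqpmqmZmYmZmpiIiKzLmJh1a8qIdFiJqpqZmZmZmYmYiIiYiby5iZh2jMqIZnl5qqmJmZmZmYmYh3iYmaqYiph3ncl3WZh5qqiQ=="/>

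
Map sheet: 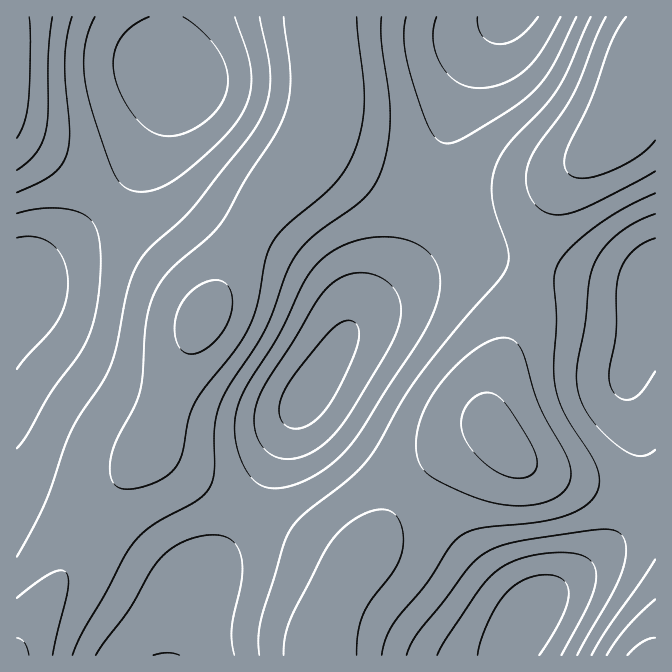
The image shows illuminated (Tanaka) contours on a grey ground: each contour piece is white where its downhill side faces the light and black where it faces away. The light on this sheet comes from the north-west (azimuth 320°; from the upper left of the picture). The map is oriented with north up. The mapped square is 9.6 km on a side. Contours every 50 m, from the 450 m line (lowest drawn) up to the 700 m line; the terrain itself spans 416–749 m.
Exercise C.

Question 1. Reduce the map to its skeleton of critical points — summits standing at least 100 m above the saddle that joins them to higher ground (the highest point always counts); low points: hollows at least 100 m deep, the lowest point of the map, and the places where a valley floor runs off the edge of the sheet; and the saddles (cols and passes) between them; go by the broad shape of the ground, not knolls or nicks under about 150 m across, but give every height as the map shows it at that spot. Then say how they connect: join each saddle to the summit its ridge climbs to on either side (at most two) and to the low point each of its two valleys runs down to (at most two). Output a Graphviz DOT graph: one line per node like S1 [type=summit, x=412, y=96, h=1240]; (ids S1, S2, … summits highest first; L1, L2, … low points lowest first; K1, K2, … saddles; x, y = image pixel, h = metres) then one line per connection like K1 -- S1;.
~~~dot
graph terrain {
  S1 [type=summit, x=632, y=92, h=749];
  S2 [type=summit, x=17, y=67, h=728];
  S3 [type=summit, x=204, y=317, h=720];
  S4 [type=summit, x=647, y=655, h=717];
  S5 [type=summit, x=500, y=440, h=717];
  L1 [type=low, x=528, y=617, h=416];
  L2 [type=low, x=310, y=392, h=428];
  L3 [type=low, x=510, y=17, h=430];
  L4 [type=low, x=20, y=283, h=461];
  L5 [type=low, x=655, y=285, h=462];
  K1 [type=saddle, x=410, y=490, h=643];
  K2 [type=saddle, x=92, y=525, h=639];
  K3 [type=saddle, x=534, y=268, h=609];
  K4 [type=saddle, x=249, y=512, h=567];
  K5 [type=saddle, x=639, y=498, h=567];
  K6 [type=saddle, x=432, y=202, h=563];
  K7 [type=saddle, x=107, y=203, h=557];
  K1 -- S5;
  K1 -- L1;
  K1 -- L2;
  K2 -- S3;
  K2 -- L2;
  K2 -- L4;
  K3 -- S1;
  K3 -- S5;
  K3 -- L2;
  K3 -- L5;
  K4 -- S3;
  K4 -- S5;
  K4 -- L2;
  K5 -- S5;
  K5 -- S4;
  K5 -- L1;
  K5 -- L5;
  K6 -- S1;
  K6 -- S3;
  K6 -- L2;
  K6 -- L3;
  K7 -- S2;
  K7 -- S3;
  K7 -- L4;
}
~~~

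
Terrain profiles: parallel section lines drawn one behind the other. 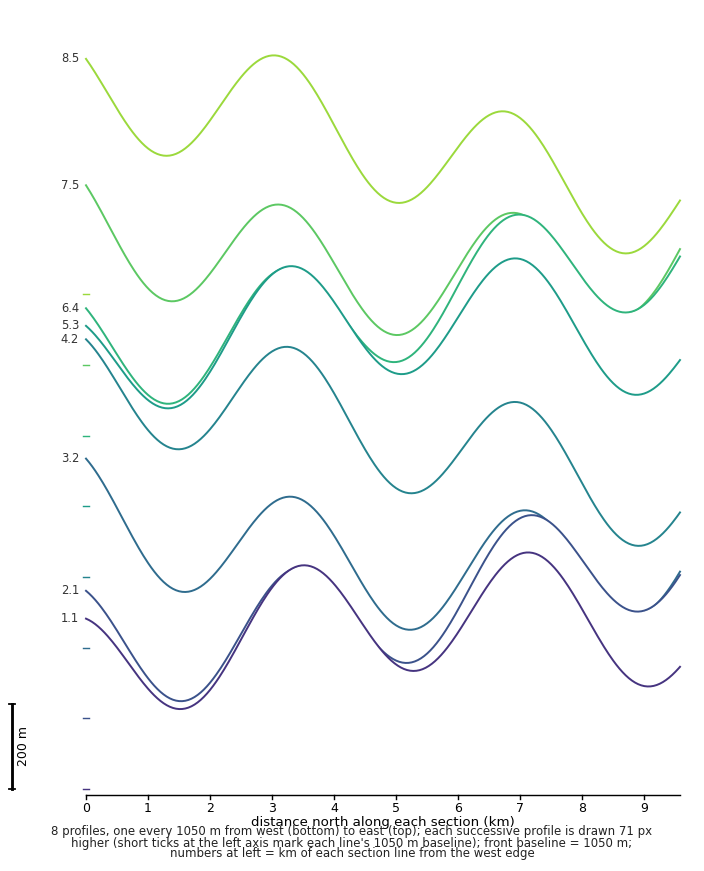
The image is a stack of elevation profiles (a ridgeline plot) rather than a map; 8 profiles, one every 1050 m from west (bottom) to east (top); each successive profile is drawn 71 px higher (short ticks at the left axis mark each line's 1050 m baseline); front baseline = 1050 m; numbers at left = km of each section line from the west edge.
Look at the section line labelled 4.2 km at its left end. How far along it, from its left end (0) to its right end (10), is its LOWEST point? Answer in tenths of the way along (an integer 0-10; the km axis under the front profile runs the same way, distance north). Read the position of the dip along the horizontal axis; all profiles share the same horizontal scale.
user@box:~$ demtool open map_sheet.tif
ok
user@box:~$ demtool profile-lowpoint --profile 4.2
9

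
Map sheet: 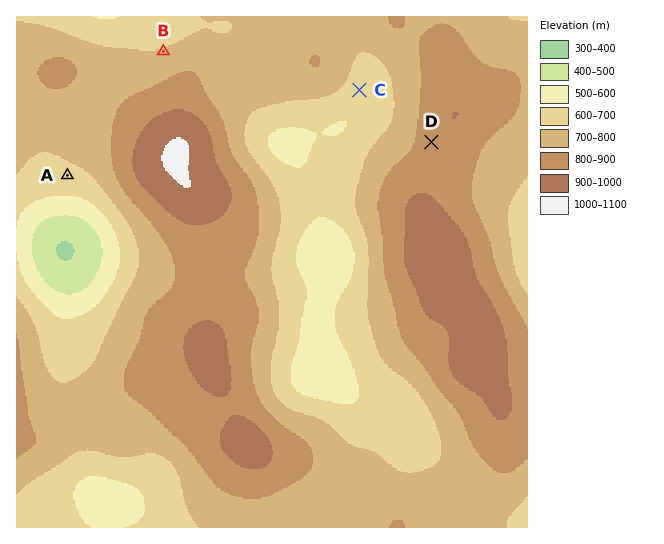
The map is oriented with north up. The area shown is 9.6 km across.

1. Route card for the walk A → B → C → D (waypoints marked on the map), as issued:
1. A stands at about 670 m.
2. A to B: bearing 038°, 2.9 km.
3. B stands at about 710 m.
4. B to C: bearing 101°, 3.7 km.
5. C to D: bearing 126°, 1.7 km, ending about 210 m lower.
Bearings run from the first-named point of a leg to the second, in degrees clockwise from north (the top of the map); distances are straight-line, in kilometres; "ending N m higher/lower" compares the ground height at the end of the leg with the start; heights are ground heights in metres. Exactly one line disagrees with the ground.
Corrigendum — Line 5: it should read "ending about 210 m higher".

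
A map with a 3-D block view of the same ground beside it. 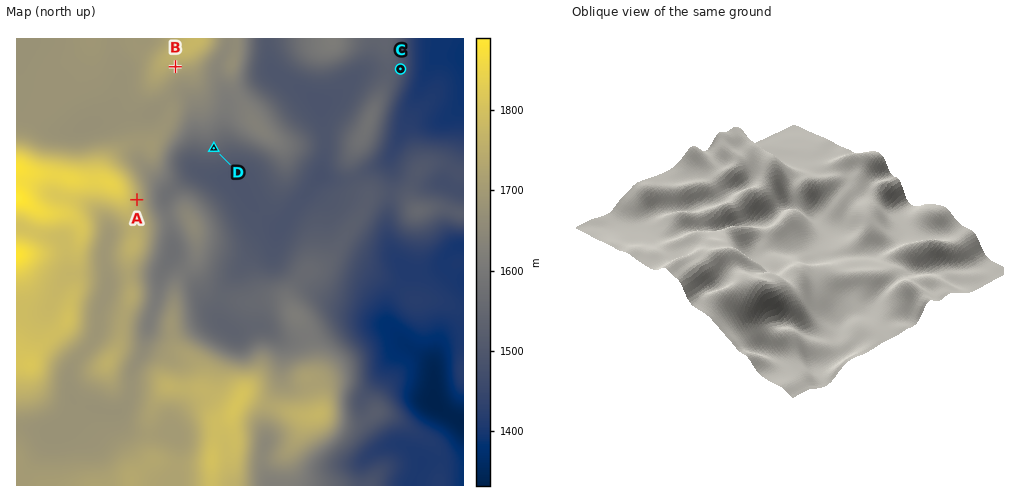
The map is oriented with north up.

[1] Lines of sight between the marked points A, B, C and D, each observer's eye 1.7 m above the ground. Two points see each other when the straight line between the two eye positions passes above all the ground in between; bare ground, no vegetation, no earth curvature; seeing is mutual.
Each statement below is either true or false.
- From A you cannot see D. false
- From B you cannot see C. true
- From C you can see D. false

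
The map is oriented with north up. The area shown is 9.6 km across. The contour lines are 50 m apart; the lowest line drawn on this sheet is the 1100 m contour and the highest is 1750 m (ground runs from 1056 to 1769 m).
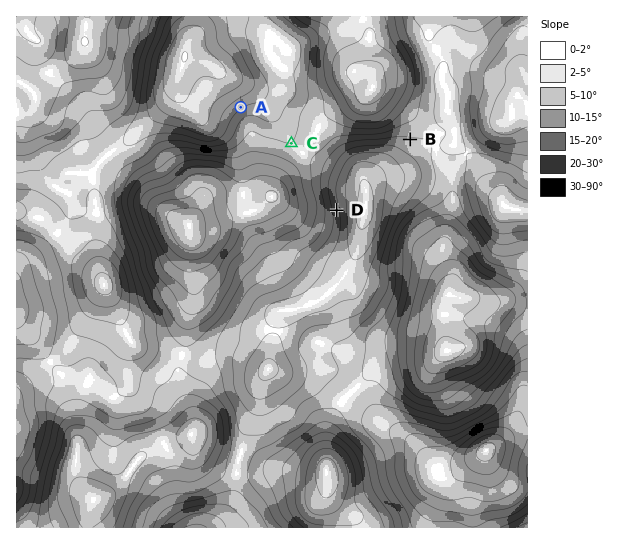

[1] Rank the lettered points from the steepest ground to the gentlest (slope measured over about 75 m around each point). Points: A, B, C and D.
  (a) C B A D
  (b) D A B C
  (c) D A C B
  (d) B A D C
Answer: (b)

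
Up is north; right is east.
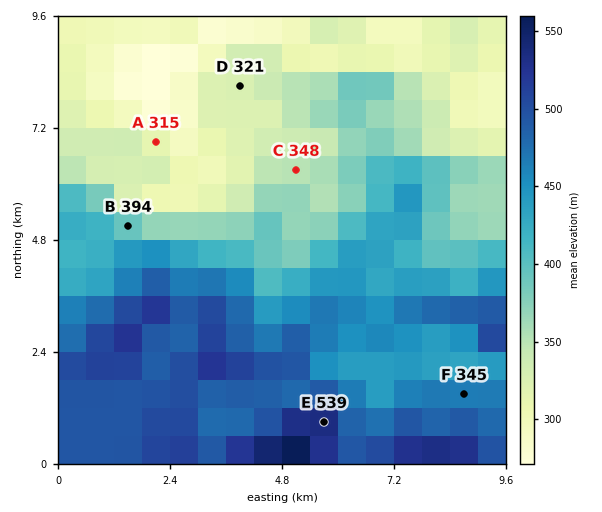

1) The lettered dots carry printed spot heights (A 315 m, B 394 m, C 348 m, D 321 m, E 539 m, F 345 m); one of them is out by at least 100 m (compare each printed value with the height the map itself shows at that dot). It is F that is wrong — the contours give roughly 470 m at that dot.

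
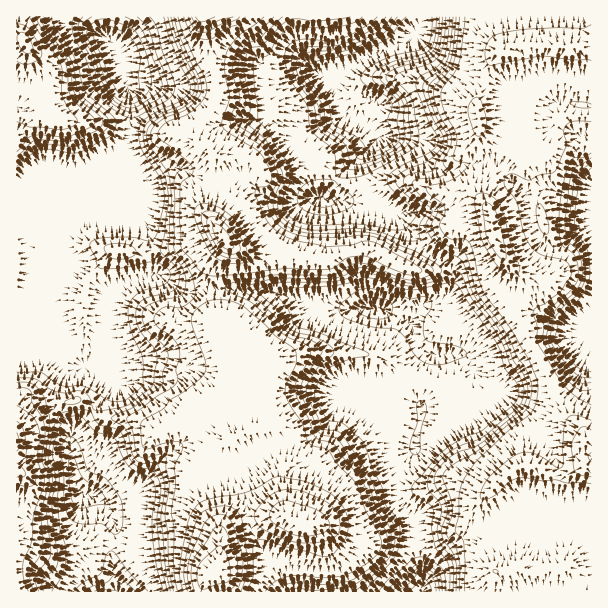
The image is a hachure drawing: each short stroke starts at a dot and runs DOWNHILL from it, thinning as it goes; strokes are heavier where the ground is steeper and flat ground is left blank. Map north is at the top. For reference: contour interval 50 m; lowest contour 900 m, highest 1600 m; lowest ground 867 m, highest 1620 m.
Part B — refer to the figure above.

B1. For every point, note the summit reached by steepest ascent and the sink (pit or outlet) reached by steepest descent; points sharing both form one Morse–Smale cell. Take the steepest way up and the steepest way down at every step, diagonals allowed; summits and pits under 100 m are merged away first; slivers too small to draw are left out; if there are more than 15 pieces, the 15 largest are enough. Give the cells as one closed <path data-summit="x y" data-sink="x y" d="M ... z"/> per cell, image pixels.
<path data-summit="218 570" data-sink="378 309" d="M234 288l-25 1 1 11 8 24 27 25 17 11-8 1-8 7-4 6 0 19 8 23-2 15 6 6 10 24 10 13 10 39 16 10 12 1 12-4 30-20 27-7 15-1 1-19 5-11 12-10 2-6 15-1 21-20 5-24 17-26 0-7-5-9-7-5-33 0-6-4-8-12-5-15-29-15-33 2-21-4-12 0-37-12z"/><path data-summit="218 570" data-sink="120 57" d="M128 160l-10 11-9 21-17 12-3 16-5-1 0-18-13-8-5-5-5-11-13-11-15 2-17 15 0 158 2 1 12-11 21-11 5-4 8 14 6 18 8 11 6 7 9 2 16 13 0 6-5 9-12 14 10 8 32 2 21 12 4 0 14-6 15-4 24-22 9-4 16 6 11 8 0-3-6-14 0-19 9-12 11-2-17-11-27-25-11-35-16 3-11-3-19-13-11-1 0-36-6-17-8-9 0-3 14-16 0-11-5-9-11-11z"/><path data-summit="494 231" data-sink="419 35" d="M504 16l-81 0-2 2-1 15-4 4-88 37 19 16 27 12-7 23 12 12-10 11-26 22-19 27 0 2 39 5 35 12 25 30 24 16 5-4 4-7-2-20 4-7 25-6 9 1-11-22 5-44-8-16 2-17-4-6 0-13 17-44 5-5 6-2 4-5z"/><path data-summit="494 231" data-sink="582 336" d="M591 43l-10 5-51-4-19 4 5 1 6 10 6 52 6 7 24 1-10 32-5 0-9 6-10 3-18-17 0-6-2-3-24-8-2 11 8 16-5 44 9 16 9 36 12 20 0 6-5 10 0 11 27 53 10-6 15-5 24-1 6 5 4-1z"/><path data-summit="224 239" data-sink="419 35" d="M261 76l-15 0-30 8 1 11-3 9-20 21-1 4 3 11 21 16 1 24 8 15 8 6-17 23 0 4 6 11 11 9 18 6 38-1 34 9 21-10 27-4 14 10 25 12 21 1 11-3 5-5-25-17-25-30-35-12-39-6 19-28 26-22 10-13-10-9-22-10-17 4-30 10-16-3-15-6-5-5 0-17-4-7z"/><path data-summit="218 570" data-sink="104 591" d="M222 396l-10 4-24 22-15 4-14 6-4 0-21-12-32-2-10-8-19 22-3 18 8 36 6 8 14 4 7 4 9 14 1 20-3 9 0 19 4 15 1 13 86 0 3-14 7-7 4-1 3-16-2-27-6-11-7-27-7-12-2-10 4-8 15-13 35-17-2-18-11-9z"/><path data-summit="24 42" data-sink="120 57" d="M102 16l-86 1 0 165 2 0 9-10 9-6 12 0 13 11 5 11 18 13 0 19 6-1 2-15 17-12 9-21 10-15-1-24 3-12 0-27-8-21-2-19-16-23z"/><path data-summit="224 239" data-sink="120 57" d="M152 84l-25 0 3 9-3 66 18 15 5 9 0 11-14 16 0 3 10 15 4 11 0 36 11 1 24 14 18 0 5-2 0-12 3-10 15-23-9-15 0-4 17-23-8-6-8-15-1-24-16-11-5-5-3-8 1-7 20-21 3-15-2-4-56 1z"/><path data-summit="585 440" data-sink="378 309" d="M533 349l-26 15-33 5-2 9-15 23-5 24-21 20-15 1-2 6-12 10-5 11 1 19 12 0 21-5 18-7 10 1 20 11 7 0 17-17 19-11 12 2 24 9 9 0 16-8-3-6 0-12 6-9-2-5-2-6-22-21-6-16z"/><path data-summit="17 470" data-sink="104 591" d="M80 400l-39 4-25 24 1 164 99-1 0-12-4-15 0-19 3-9 0-14-3-10-7-10-7-4-14-4-5-5-6-18-3-21 2-13 4-9 15-17z"/><path data-summit="224 239" data-sink="378 309" d="M227 242l-16 24-3 10 1 13 25-1 27 2 29 6 25 10 12 0 21 4 33-2 29 14 12-18 13-2 11-4 10-17 0-8-7-9-9 6-8 1-21-1-25-12-14-10-27 4-15 8-7 2-33-9-38 1-18-6z"/><path data-summit="585 440" data-sink="422 591" d="M498 480l-12 12-7 0-12-8-18-4-18 7-34 5 1 9 14 20 3 31 7 23 1 17 81-1 0-9-5-9 14-2 3-2-4-35 5-19 0-15z"/><path data-summit="585 440" data-sink="120 57" d="M587 440l-7 9 0 12 3 6-11 7-14 1-24-9-12-2-13 6-10 9 0 3 18 18 0 15-5 19 4 35-3 2-14 2 3 3 2 16 88-1 0-148z"/><path data-summit="494 231" data-sink="378 309" d="M489 218l-22 4-11 5 0 24-8 12 8 10-2 12-6 11-7 5-19 3-12 16 5 18 8 12 6 4 33 0 7 5 5 9 23-1 10-3 25-16-26-52 0-11 5-10 0-6-12-20-6-24z"/><path data-summit="218 570" data-sink="419 35" d="M422 16l-125 0-1 17 5 17 7 13 10 9-15 1-24 11-16 1-3 7 4 7 0 17 11 8 24 6 42-14 6 0 19 8 8-22-27-12-19-16 88-37 4-4z"/>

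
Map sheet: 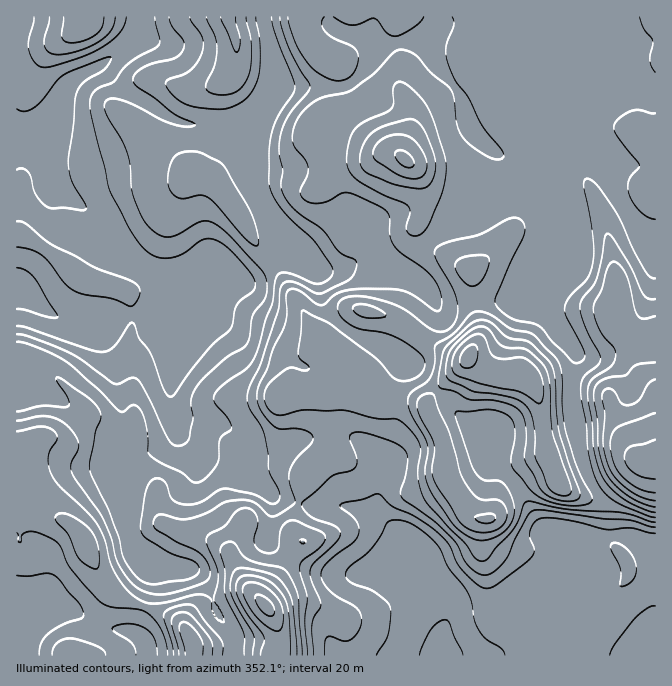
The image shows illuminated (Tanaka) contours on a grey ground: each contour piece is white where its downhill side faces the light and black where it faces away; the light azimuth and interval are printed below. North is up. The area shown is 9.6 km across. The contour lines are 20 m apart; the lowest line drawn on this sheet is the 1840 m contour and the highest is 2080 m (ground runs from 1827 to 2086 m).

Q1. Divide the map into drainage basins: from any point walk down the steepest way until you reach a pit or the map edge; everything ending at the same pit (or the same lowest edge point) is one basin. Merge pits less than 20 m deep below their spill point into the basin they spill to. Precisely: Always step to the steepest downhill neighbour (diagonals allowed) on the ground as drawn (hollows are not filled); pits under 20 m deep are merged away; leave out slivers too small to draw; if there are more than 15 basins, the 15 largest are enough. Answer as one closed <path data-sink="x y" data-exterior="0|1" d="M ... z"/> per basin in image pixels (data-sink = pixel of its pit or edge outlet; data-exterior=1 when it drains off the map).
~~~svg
<path data-sink="17 135" data-exterior="1" d="M655 16l-638 0-1 219 8 1 24 15 29 25 11 5 32 7 9 7 4 22-4 30 7 20-3 15 0 26 3 10-11 3-18 0-13-3-8-11-39-38-20-10-10-1-1 149 26 4 26 12 16 17 7 18 17 29 16 12 53 20 7 8 9 15 1 14 81 0 4-12 0-9-5-17-10-13-1-8 18-23 8-17 12-15-7-10 0-15 12-44 6-9 15-10 4-6-2-45-5-7 24-3 24 13 12 0 20-7 18 4 6 5 13 29 3 13 0 22 5 11 17 25 8 8 8 3 6 0 6-7 4-24 5-11 11-9 28-12 7 1 10 26 8 8 12 5 11 0 10-5 35-28 20 3z"/><path data-sink="442 655" data-exterior="1" d="M348 393l-25 4 6 6 2 45-4 6-15 10-6 9-12 44 0 15 7 10-12 15-8 17-18 23 1 8 10 13 5 17-2 21 379-1-1-189-20-3-35 28-10 5-11 0-12-5-8-8-10-26-7-1-28 12-11 9-5 11-4 24-6 7-6 0-8-3-8-8-17-25-5-11 0-22-3-13-13-29-6-5-18-4-20 7-12 0z"/><path data-sink="17 637" data-exterior="1" d="M27 508l-11 0 1 148 176-1 0-13-9-15-7-8-53-20-16-12-17-29-7-18-16-17-16-9z"/><path data-sink="17 295" data-exterior="1" d="M24 236l-8 1 0 120 11 2 20 10 39 38 8 11 13 3 28-2-2-11 0-26 3-15-7-20 4-24-4-28-9-7-32-7-11-5-29-25z"/>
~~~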